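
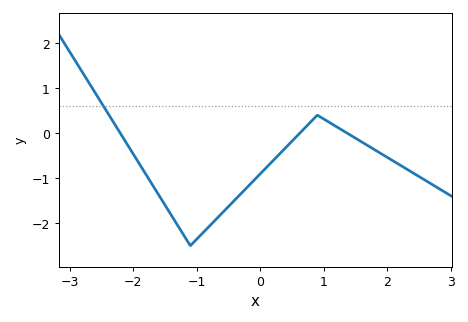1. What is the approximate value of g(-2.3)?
0.219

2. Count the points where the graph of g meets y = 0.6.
1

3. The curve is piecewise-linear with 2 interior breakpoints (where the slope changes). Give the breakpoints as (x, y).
(-1.1, -2.5); (0.9, 0.4)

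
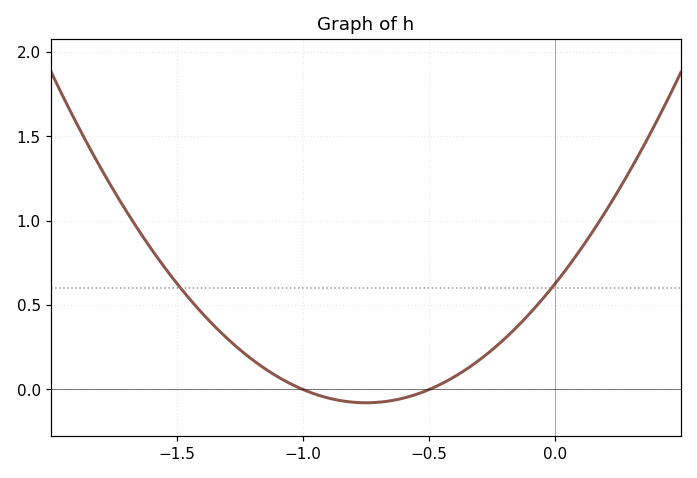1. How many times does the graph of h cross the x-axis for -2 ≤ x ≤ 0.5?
2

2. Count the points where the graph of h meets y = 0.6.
2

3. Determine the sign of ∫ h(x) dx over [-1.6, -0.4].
positive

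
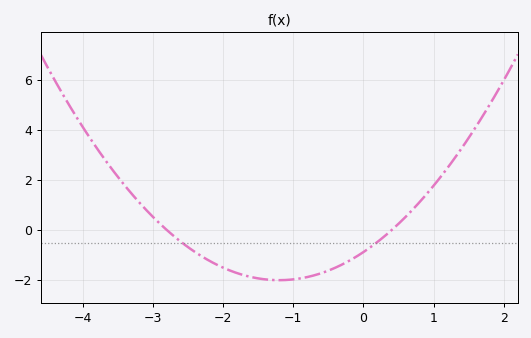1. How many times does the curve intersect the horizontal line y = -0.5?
2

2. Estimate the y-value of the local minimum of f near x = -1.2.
-2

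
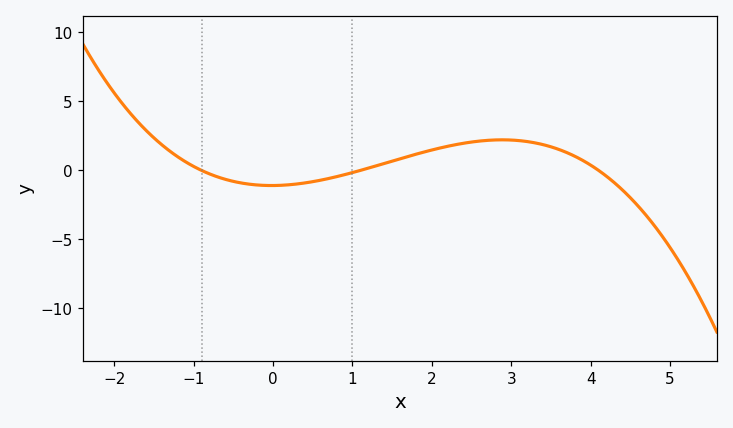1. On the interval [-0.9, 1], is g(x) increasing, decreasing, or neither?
neither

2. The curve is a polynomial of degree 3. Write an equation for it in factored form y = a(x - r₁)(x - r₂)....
y = -0.27(x + 0.9)(x - 1.1)(x - 4.1)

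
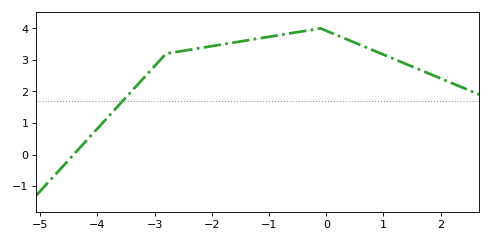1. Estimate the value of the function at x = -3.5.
1.8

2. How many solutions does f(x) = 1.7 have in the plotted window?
1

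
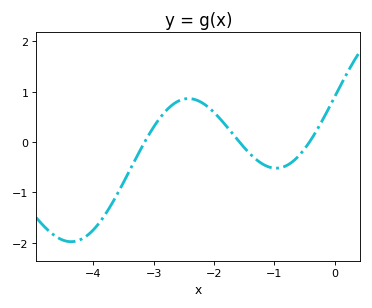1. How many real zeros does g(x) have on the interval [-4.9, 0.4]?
3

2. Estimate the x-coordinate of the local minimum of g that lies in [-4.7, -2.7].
-4.4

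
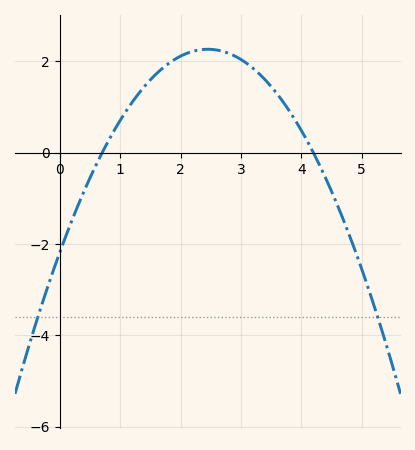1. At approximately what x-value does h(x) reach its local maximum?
2.45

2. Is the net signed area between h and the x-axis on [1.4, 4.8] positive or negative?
positive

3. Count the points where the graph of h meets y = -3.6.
2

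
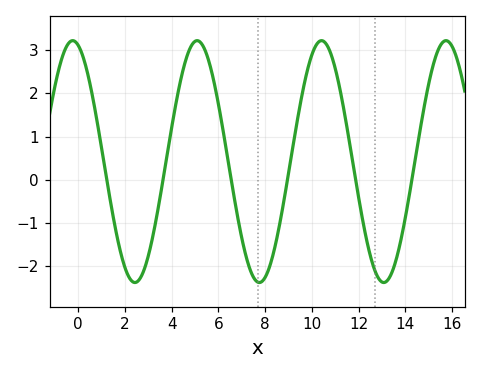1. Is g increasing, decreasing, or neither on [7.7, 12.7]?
neither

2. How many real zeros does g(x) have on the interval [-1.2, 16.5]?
6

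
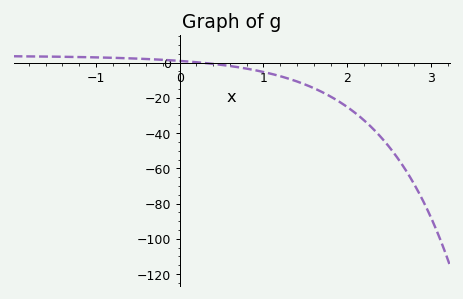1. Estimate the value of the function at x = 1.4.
-10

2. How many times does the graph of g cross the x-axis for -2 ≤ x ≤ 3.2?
1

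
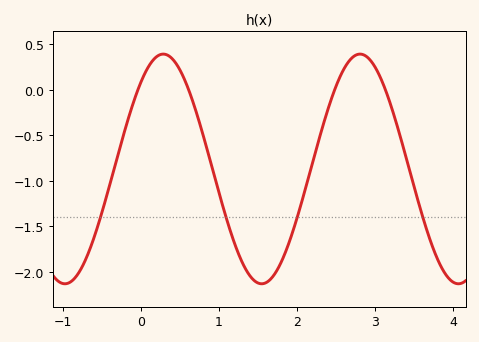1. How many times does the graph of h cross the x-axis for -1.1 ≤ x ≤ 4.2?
4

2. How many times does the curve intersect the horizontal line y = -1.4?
4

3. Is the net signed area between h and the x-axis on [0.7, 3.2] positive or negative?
negative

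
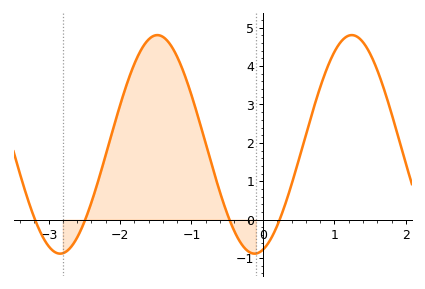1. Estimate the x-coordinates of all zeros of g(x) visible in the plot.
-3.2, -2.5, -0.5, 0.2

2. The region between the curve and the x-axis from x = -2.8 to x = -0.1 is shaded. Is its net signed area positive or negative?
positive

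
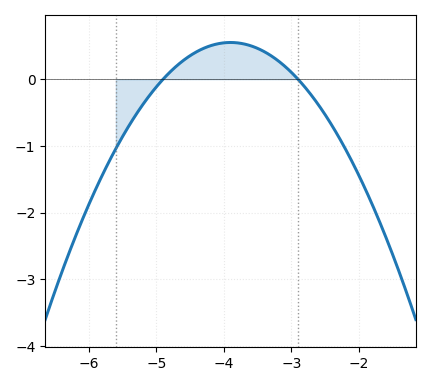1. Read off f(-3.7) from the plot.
0.5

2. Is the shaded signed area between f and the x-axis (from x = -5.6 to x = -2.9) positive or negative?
positive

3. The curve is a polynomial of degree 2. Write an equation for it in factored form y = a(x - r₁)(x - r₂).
y = -0.55(x + 4.9)(x + 2.9)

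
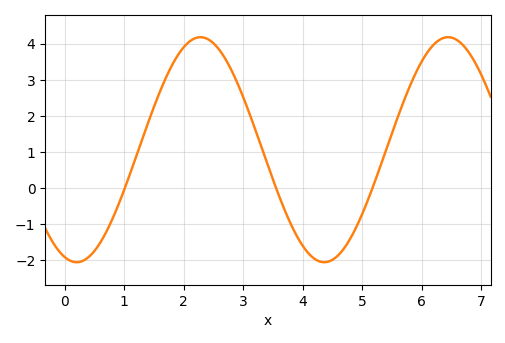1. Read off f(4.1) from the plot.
-1.8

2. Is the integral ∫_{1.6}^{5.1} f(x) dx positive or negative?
positive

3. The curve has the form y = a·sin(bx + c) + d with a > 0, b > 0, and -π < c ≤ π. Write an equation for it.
y = 3.12sin(1.5x - 1.9) + 1.06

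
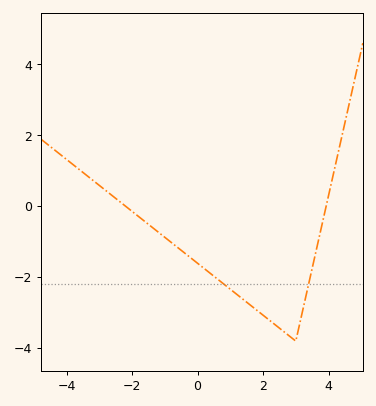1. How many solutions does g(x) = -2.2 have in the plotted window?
2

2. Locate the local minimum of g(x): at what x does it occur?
3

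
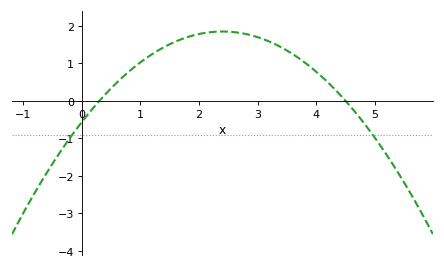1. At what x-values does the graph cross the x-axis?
0.3, 4.5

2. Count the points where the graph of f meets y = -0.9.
2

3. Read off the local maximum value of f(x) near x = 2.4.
1.85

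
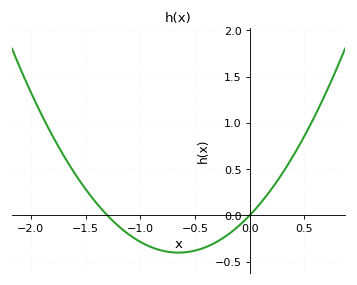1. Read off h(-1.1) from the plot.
-0.2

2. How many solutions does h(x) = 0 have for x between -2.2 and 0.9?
2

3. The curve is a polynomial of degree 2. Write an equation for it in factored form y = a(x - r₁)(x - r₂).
y = 0.95(x + 1.3)(x - 0)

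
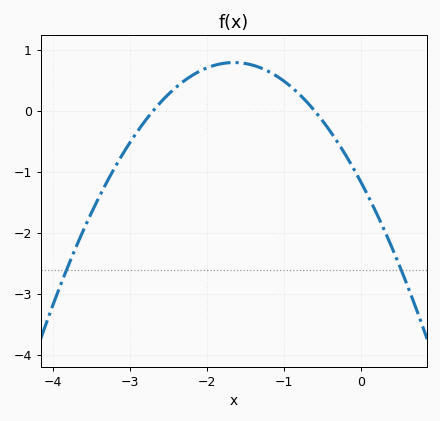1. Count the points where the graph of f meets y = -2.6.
2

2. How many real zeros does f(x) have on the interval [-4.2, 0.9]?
2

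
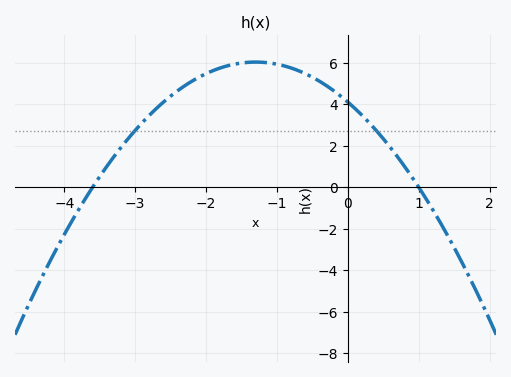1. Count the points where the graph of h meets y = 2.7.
2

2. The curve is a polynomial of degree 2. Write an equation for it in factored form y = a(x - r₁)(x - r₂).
y = -1.14(x + 3.6)(x - 1)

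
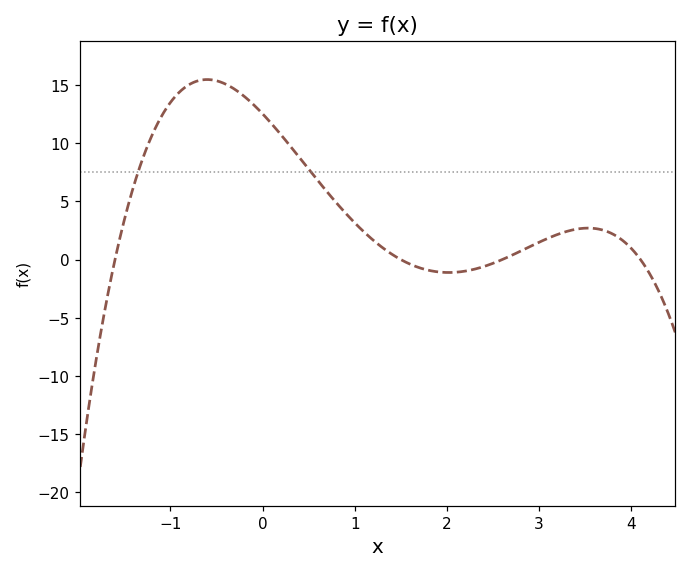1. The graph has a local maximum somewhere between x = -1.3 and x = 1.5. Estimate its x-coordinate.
-0.602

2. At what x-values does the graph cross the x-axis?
-1.6, 1.5, 2.6, 4.1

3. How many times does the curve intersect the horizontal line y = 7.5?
2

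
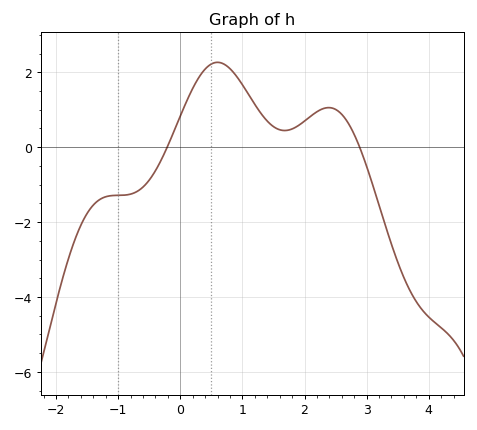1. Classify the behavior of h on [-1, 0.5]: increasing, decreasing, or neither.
increasing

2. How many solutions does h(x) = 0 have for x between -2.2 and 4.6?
2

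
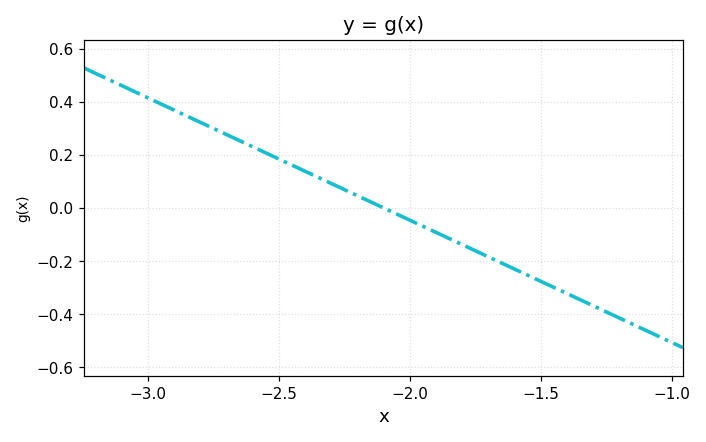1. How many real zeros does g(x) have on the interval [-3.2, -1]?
1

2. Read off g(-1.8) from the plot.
-0.138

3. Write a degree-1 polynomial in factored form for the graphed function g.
y = -0.46(x + 2.1)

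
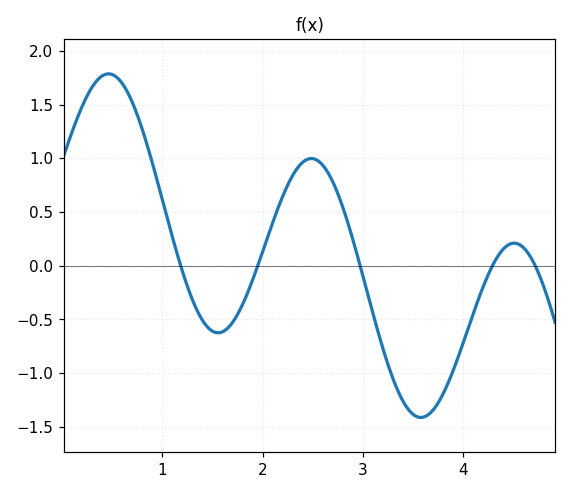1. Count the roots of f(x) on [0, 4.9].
5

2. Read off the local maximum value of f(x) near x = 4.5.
0.21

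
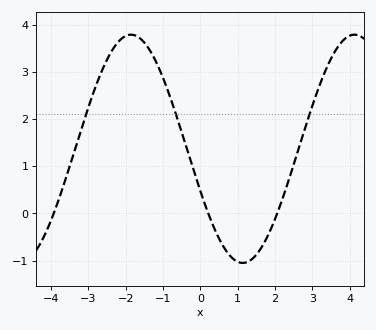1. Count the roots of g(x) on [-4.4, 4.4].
3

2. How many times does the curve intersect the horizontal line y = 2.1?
3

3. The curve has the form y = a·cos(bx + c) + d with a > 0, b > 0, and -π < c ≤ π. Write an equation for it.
y = 2.42cos(1.05x + 1.95) + 1.37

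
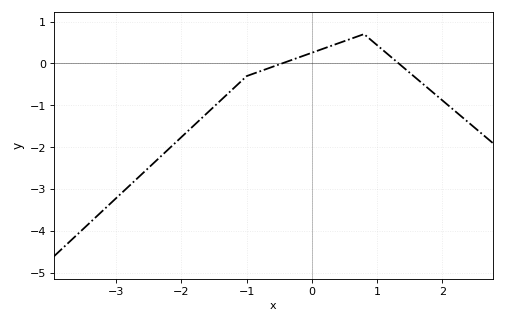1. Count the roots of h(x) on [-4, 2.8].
2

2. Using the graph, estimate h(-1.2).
-0.6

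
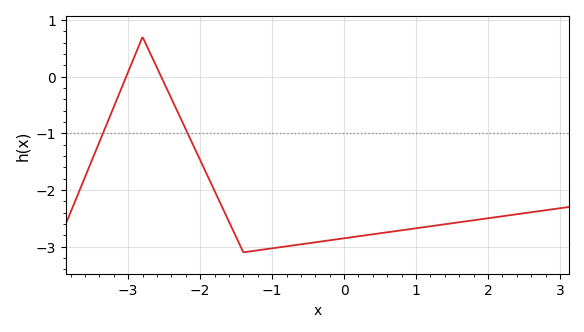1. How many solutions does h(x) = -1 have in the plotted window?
2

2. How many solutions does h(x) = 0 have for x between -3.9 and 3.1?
2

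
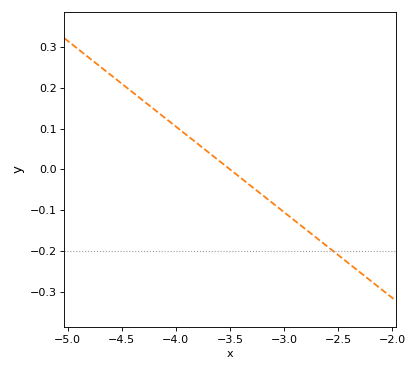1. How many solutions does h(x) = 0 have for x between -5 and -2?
1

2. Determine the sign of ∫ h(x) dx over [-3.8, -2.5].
negative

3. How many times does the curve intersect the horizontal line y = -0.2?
1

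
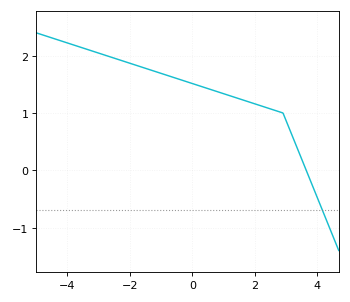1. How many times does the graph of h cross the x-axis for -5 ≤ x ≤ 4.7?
1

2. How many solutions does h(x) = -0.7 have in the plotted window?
1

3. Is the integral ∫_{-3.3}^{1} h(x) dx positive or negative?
positive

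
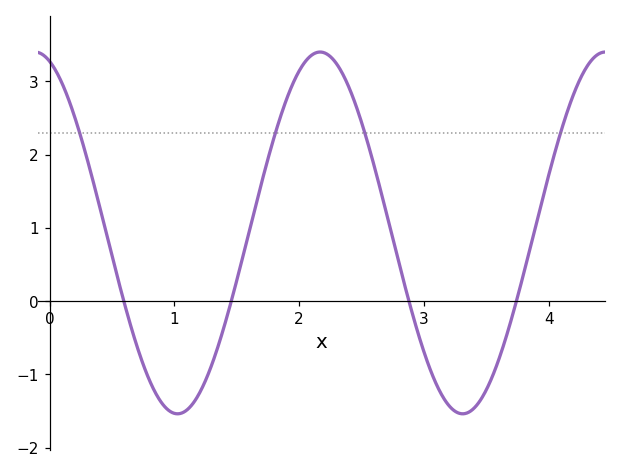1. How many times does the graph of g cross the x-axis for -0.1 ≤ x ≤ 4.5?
4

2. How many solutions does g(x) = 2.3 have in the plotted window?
4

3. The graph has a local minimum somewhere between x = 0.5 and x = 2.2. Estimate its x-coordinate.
1.03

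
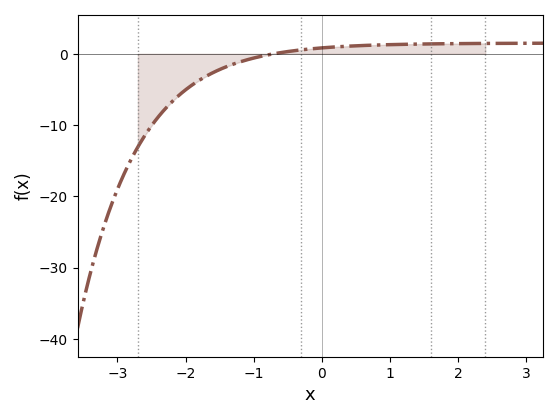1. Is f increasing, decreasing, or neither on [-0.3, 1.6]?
increasing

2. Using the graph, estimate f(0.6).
1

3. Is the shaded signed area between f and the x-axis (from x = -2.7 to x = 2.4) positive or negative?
negative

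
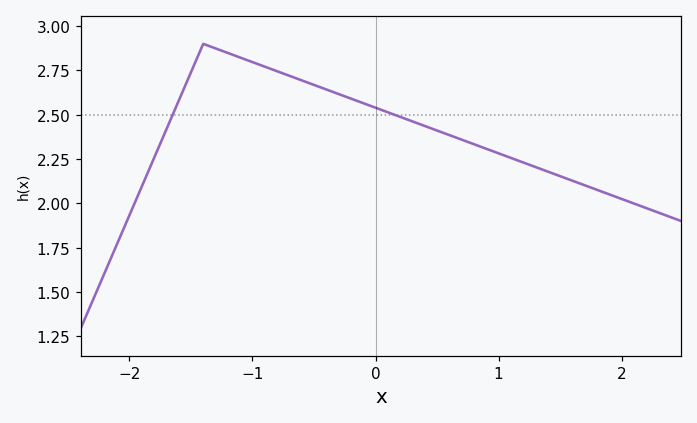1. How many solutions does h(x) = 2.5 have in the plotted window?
2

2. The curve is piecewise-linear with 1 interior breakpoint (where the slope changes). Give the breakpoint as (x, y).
(-1.4, 2.9)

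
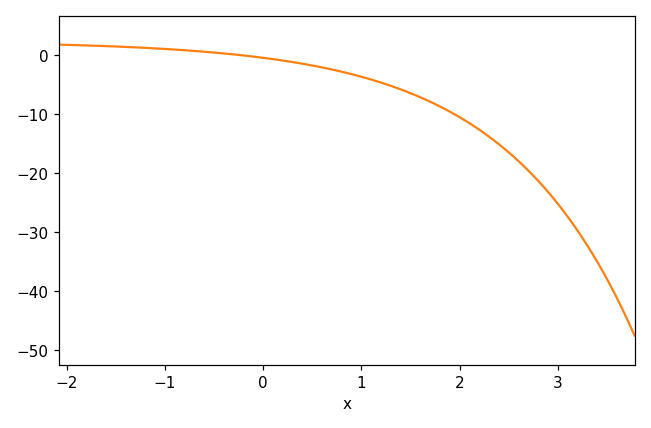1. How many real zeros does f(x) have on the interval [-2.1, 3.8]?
1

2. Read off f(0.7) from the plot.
-2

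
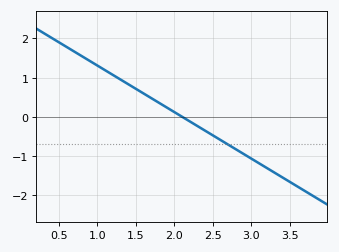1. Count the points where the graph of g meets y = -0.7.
1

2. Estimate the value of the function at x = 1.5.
0.714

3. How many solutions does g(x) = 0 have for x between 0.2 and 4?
1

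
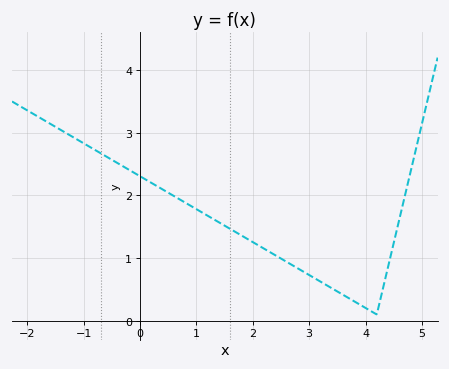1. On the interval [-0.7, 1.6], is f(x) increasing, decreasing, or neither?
decreasing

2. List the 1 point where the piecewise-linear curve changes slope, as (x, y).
(4.2, 0.1)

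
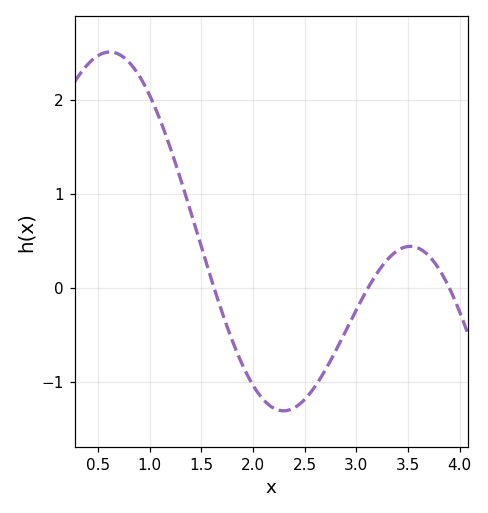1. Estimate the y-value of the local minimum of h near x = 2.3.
-1.31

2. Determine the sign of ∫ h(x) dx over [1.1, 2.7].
negative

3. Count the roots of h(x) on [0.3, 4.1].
3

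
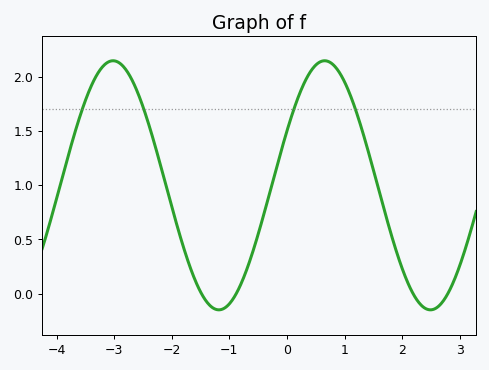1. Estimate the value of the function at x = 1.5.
1.15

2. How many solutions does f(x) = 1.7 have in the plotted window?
4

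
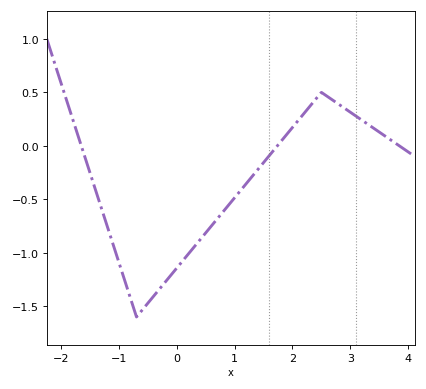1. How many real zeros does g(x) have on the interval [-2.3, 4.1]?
3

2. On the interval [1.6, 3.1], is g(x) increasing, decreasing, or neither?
neither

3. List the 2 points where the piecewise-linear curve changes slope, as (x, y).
(-0.7, -1.6); (2.5, 0.5)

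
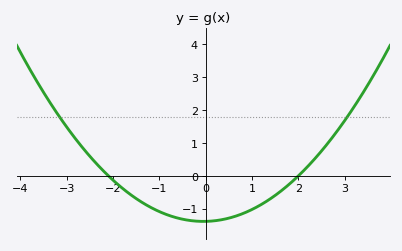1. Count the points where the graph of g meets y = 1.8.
2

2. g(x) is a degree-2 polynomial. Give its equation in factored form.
y = 0.33(x + 2.1)(x - 2)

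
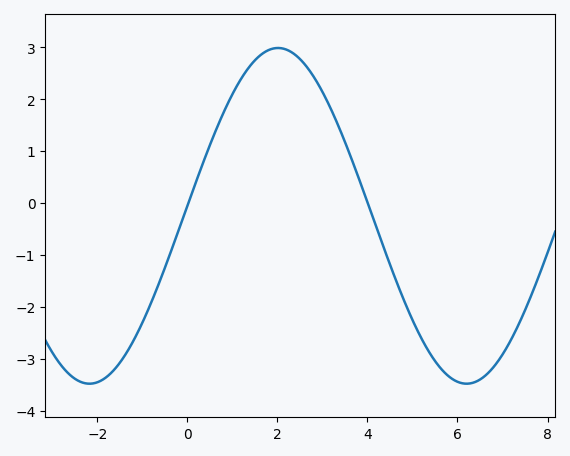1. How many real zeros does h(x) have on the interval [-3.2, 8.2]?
2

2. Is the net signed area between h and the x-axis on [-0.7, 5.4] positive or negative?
positive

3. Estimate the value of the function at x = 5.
-2.24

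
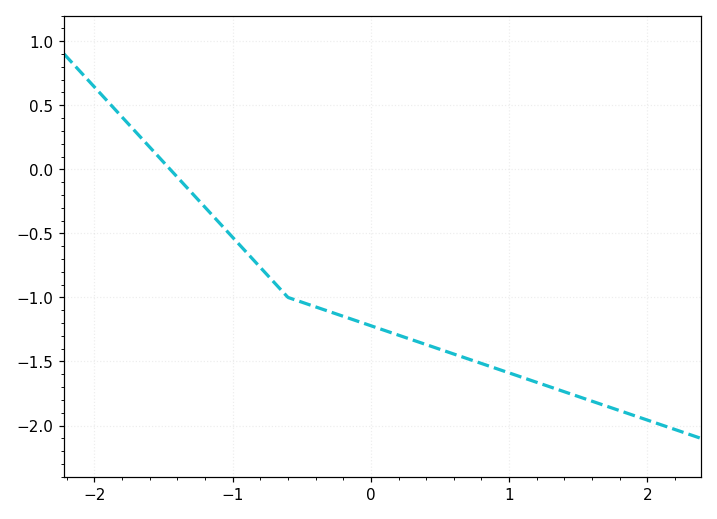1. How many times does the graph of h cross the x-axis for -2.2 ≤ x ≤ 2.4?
1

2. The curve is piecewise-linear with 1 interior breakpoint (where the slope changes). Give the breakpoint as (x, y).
(-0.6, -1)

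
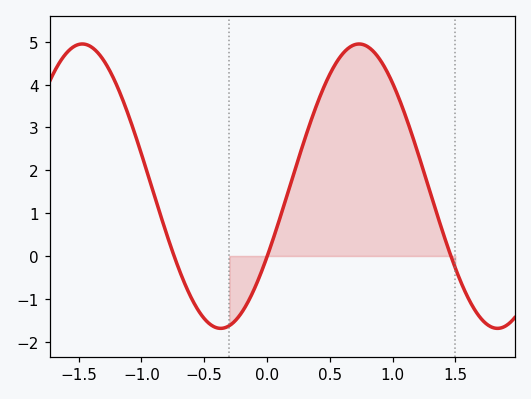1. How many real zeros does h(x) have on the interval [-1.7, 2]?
3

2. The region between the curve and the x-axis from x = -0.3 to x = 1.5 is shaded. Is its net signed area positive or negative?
positive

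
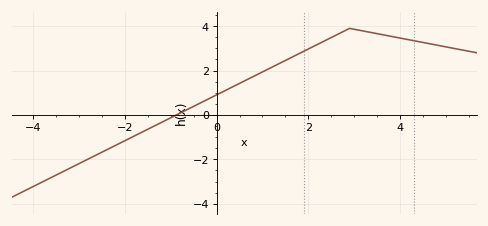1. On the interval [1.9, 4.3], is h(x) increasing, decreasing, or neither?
neither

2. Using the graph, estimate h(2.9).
4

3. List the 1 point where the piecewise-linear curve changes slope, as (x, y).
(2.9, 3.9)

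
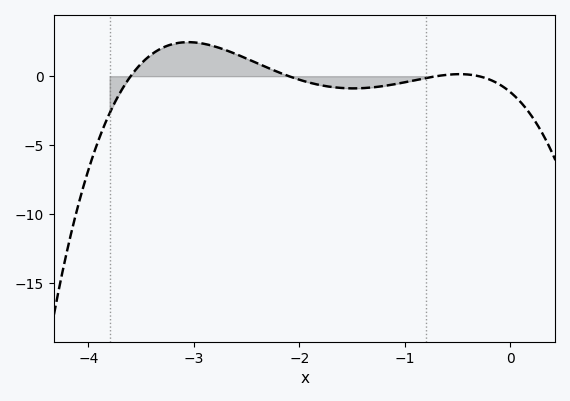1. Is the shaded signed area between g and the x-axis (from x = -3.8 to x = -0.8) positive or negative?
positive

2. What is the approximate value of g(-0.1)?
-0.613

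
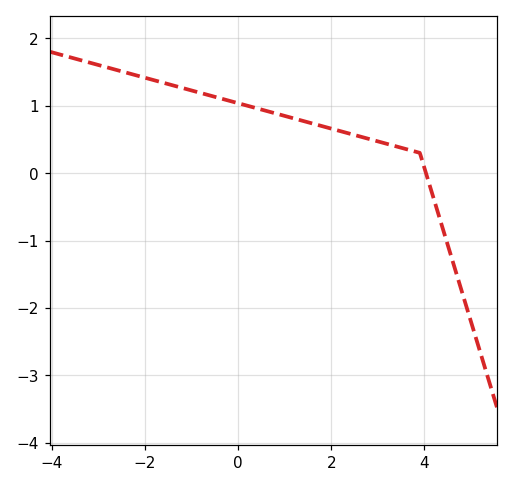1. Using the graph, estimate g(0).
1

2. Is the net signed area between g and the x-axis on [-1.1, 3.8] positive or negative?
positive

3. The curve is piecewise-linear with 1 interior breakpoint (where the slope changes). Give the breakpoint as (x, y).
(3.9, 0.3)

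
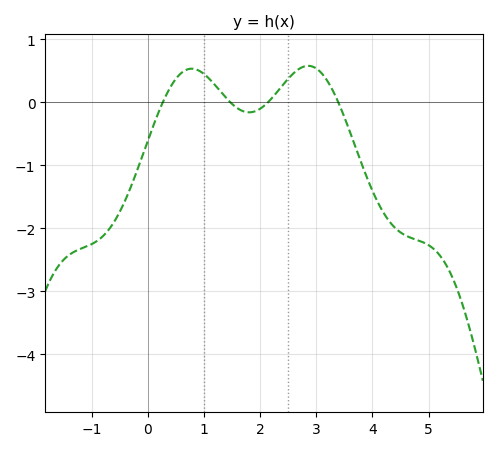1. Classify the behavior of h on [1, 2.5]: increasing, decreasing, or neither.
neither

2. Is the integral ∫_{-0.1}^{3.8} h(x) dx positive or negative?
positive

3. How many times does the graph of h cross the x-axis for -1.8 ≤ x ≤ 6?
4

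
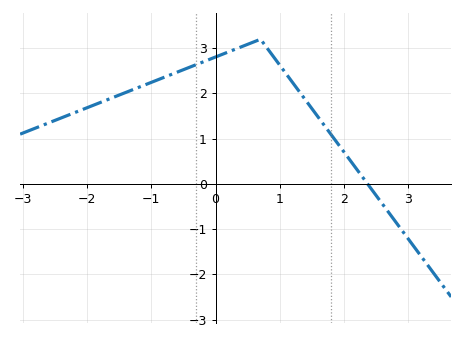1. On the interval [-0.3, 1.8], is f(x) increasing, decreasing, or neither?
neither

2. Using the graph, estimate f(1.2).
2.2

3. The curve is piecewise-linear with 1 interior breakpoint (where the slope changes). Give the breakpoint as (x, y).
(0.7, 3.2)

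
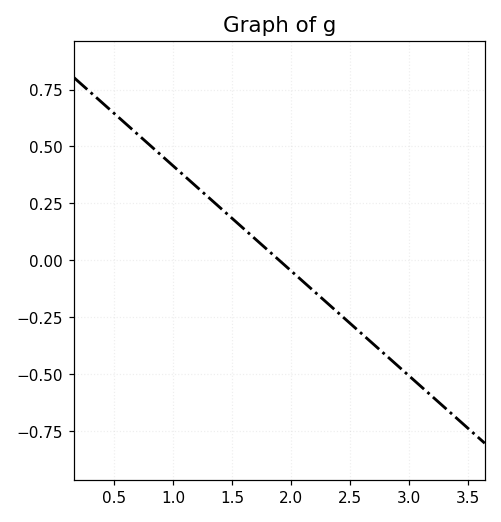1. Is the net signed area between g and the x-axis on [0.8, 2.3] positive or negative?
positive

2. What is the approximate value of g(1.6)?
0.138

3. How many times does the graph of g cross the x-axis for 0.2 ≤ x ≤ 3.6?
1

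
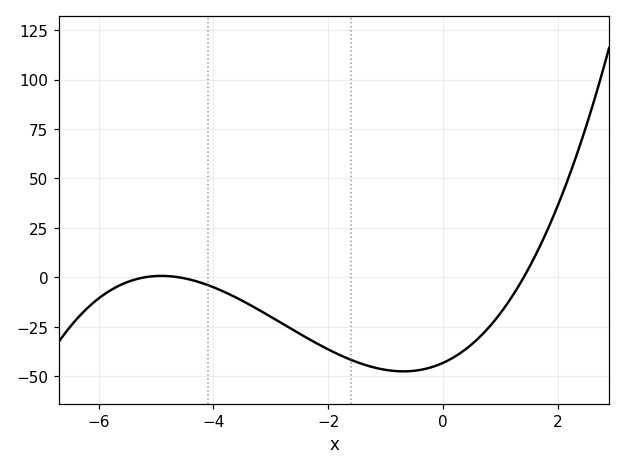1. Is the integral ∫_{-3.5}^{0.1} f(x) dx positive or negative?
negative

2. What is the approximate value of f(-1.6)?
-42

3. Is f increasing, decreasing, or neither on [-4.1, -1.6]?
decreasing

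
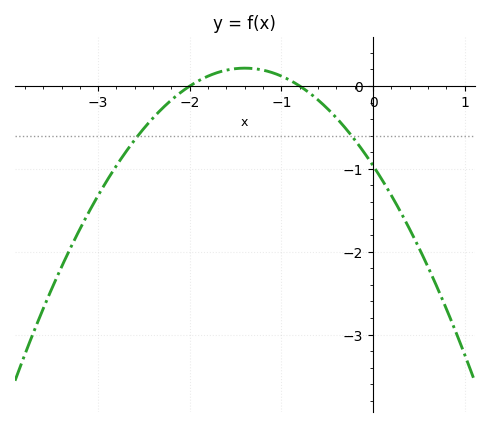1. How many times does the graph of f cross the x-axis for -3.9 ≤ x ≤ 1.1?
2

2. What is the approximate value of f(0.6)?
-2.2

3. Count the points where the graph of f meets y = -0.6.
2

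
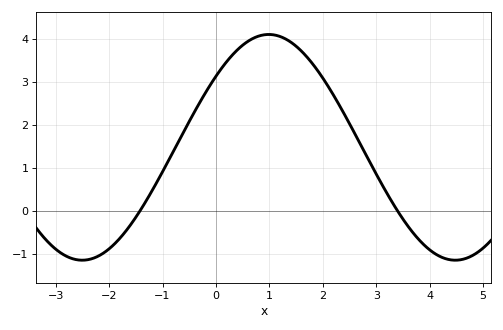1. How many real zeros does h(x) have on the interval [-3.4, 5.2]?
2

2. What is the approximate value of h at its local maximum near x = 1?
4.1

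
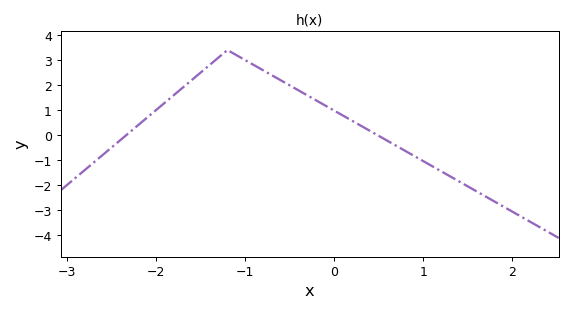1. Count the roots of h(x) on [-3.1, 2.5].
2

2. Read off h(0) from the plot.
0.981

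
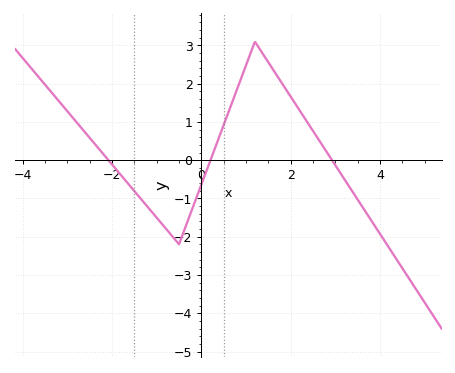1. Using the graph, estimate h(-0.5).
-2.2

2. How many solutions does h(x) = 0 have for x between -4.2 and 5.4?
3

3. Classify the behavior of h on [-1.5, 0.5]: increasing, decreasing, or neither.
neither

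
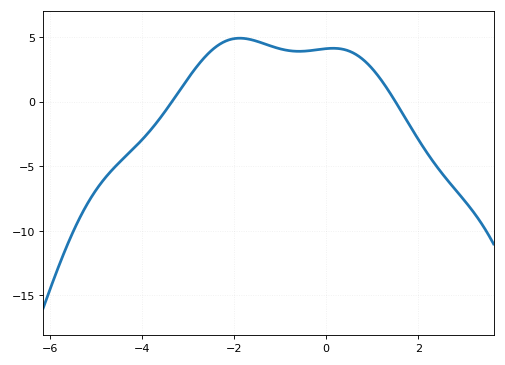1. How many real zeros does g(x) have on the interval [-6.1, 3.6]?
2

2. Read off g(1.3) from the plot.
1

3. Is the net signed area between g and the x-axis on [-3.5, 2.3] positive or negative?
positive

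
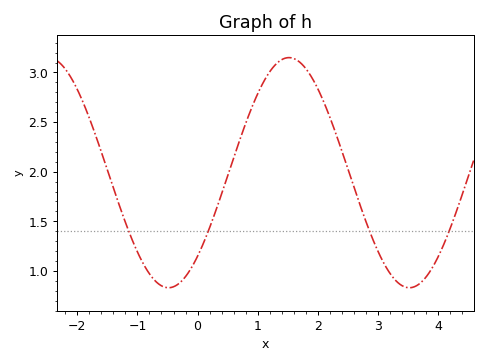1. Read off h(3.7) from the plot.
0.9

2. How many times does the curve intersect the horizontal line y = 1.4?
4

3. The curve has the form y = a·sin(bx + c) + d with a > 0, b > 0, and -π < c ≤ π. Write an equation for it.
y = 1.16sin(1.6x - 0.81) + 1.99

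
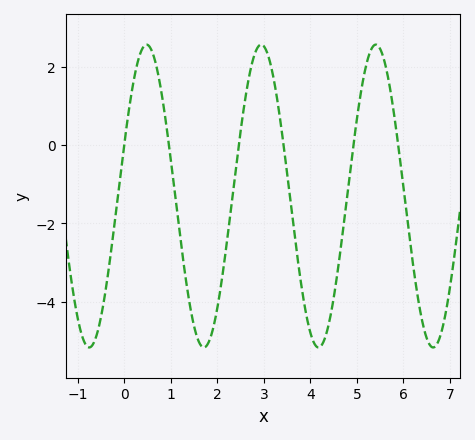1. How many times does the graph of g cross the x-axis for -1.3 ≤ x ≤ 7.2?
6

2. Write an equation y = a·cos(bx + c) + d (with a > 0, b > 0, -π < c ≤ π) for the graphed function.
y = 3.87cos(2.55x - 1.22) - 1.3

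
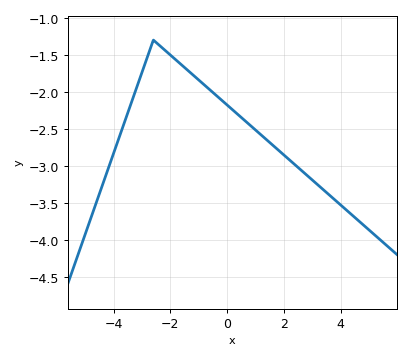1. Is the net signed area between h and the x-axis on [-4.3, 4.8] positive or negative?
negative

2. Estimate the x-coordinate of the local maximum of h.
-2.6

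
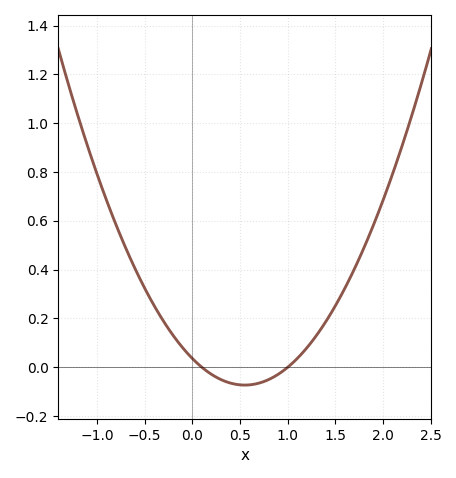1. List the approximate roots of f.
0.1, 1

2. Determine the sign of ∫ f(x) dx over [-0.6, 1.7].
positive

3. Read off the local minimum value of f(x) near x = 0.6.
-0.073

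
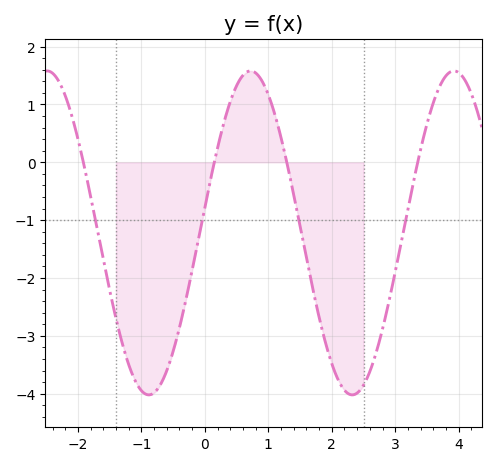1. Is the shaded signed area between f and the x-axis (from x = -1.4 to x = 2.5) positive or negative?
negative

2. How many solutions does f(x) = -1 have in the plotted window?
4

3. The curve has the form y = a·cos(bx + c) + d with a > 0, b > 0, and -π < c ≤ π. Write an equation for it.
y = 2.8cos(1.96x - 1.41) - 1.22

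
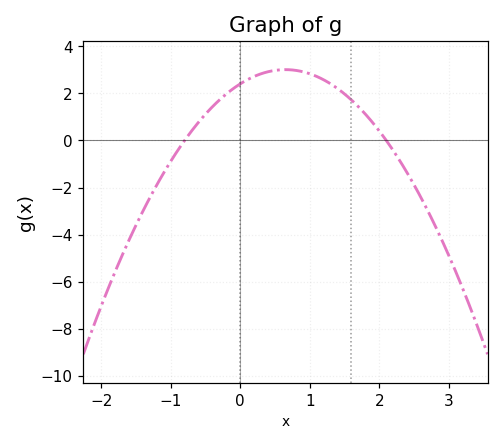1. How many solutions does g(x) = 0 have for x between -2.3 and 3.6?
2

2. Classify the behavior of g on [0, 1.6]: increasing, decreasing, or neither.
neither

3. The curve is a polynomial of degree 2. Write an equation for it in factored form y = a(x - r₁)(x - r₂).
y = -1.43(x + 0.8)(x - 2.1)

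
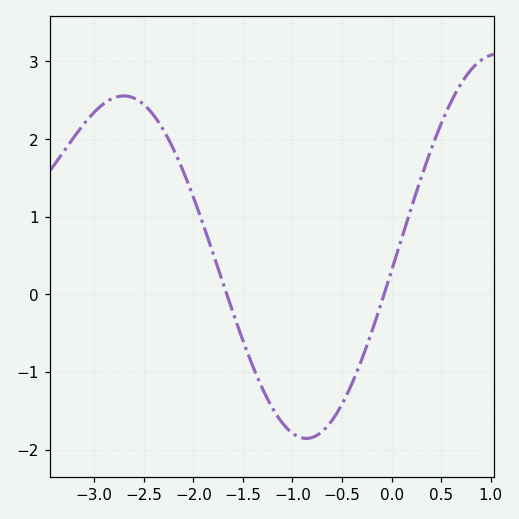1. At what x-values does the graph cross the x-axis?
-1.7, -0.1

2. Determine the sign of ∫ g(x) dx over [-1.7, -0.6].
negative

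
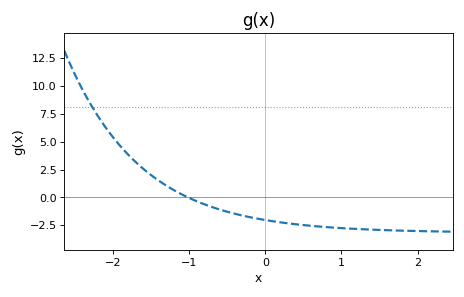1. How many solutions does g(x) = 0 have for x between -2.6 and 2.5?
1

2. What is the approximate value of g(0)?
-2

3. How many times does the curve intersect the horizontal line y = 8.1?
1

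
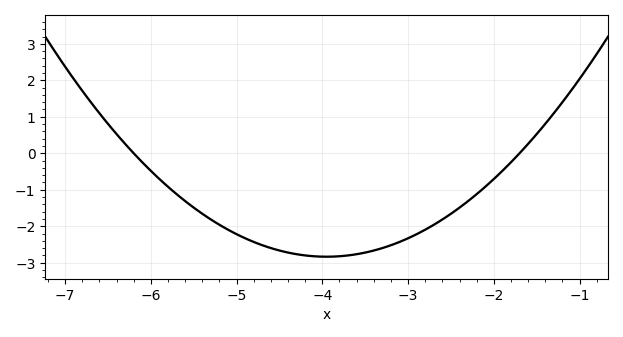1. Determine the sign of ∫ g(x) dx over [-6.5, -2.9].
negative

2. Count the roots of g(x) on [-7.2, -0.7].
2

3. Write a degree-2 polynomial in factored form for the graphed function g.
y = 0.56(x + 6.2)(x + 1.7)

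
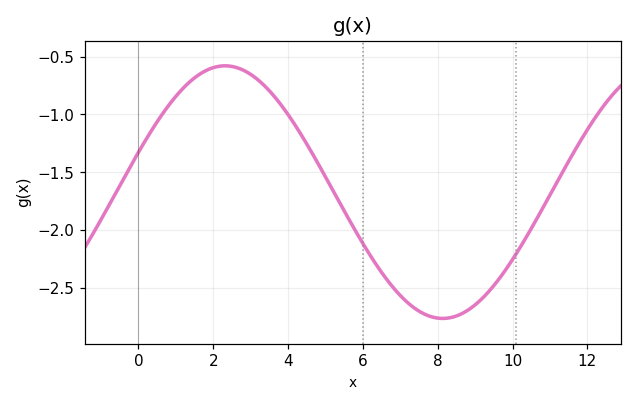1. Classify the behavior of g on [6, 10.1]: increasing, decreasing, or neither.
neither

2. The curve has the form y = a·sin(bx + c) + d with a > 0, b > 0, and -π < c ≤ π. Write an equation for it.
y = 1.09sin(0.54x + 0.32) - 1.67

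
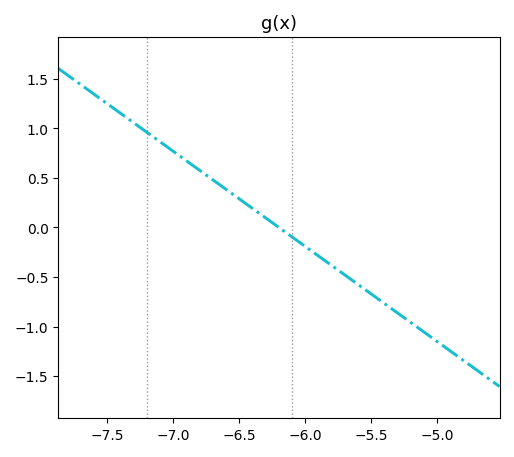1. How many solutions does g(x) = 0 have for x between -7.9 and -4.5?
1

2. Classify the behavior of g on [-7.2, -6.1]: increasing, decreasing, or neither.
decreasing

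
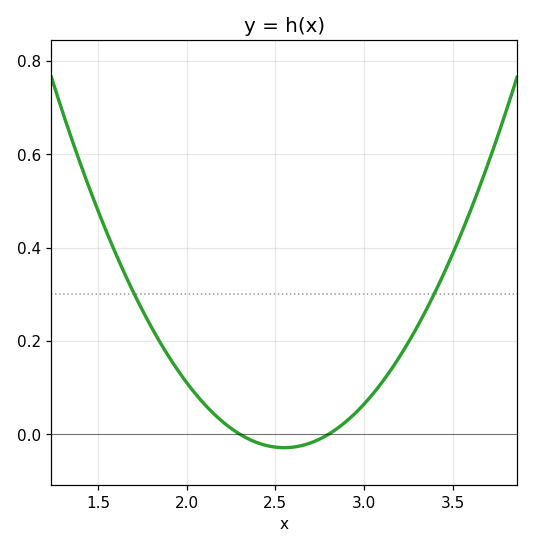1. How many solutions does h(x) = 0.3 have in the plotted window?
2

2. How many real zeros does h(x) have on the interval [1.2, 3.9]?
2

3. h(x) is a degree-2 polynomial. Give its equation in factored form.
y = 0.46(x - 2.3)(x - 2.8)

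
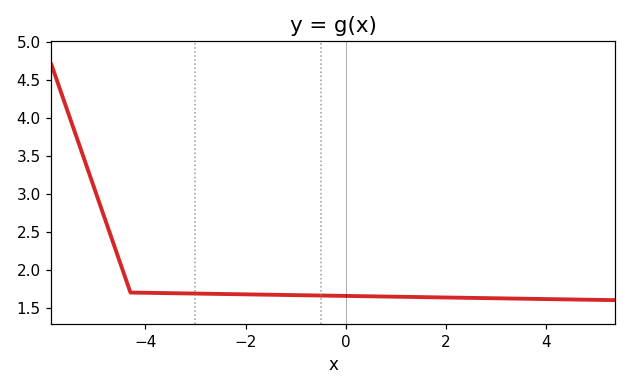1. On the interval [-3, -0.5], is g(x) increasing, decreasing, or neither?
decreasing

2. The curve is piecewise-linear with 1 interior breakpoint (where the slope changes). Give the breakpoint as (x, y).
(-4.3, 1.7)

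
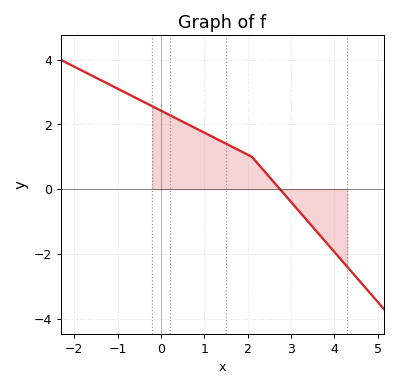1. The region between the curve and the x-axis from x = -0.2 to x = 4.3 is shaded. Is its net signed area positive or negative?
positive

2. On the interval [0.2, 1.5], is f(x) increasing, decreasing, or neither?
decreasing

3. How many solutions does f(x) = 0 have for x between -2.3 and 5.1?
1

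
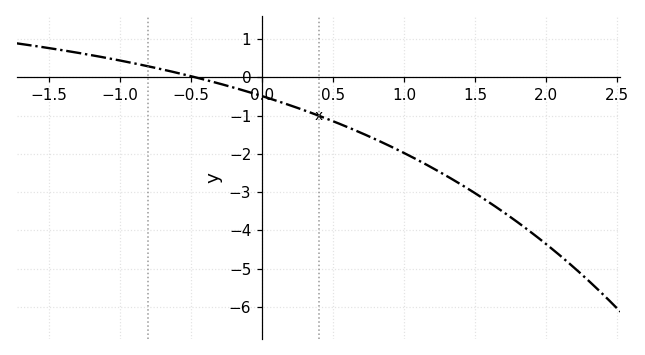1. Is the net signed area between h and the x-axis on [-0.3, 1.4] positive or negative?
negative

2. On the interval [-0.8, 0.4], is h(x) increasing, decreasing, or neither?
decreasing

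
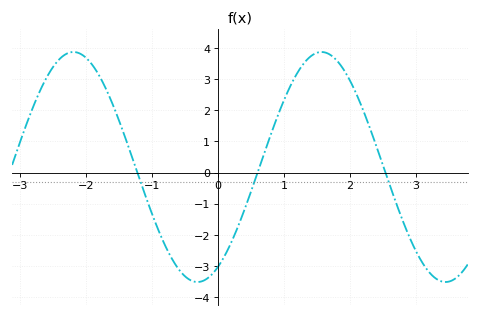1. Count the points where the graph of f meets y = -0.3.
3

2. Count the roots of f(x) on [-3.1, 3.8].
3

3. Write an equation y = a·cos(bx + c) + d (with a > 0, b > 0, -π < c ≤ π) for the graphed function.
y = 3.69cos(1.7x - 2.6) + 0.18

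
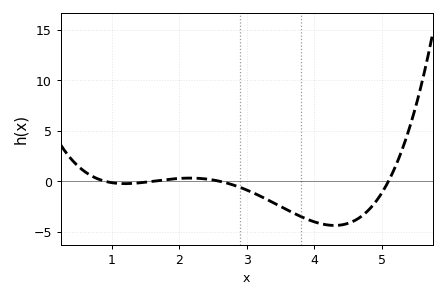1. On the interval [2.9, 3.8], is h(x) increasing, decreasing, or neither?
decreasing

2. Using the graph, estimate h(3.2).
-1.5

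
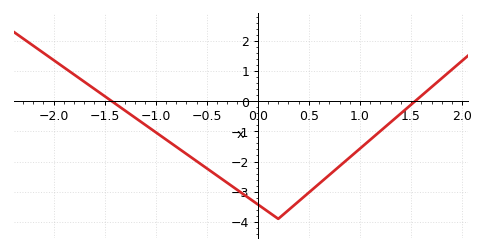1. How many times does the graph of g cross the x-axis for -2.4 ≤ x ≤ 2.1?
2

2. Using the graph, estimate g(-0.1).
-3.2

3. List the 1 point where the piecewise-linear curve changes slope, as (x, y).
(0.2, -3.9)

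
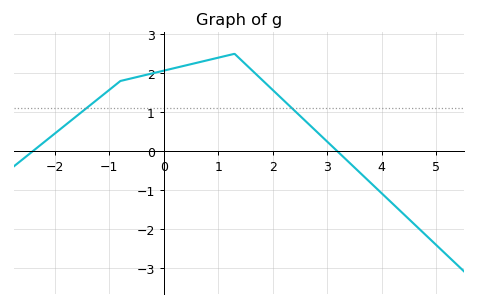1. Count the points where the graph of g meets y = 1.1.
2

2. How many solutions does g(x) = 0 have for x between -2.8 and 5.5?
2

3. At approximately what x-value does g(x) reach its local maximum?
1.3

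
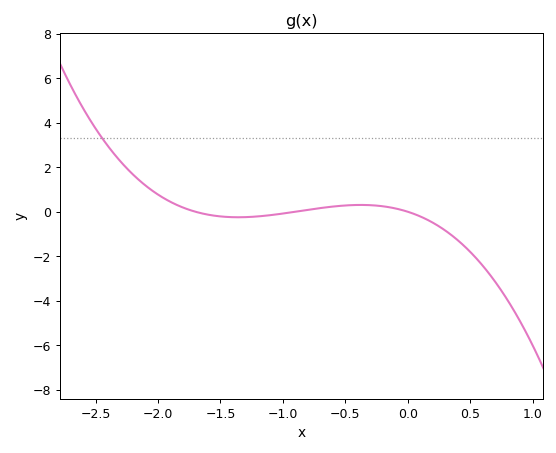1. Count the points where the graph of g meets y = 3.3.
1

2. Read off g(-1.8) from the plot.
0.19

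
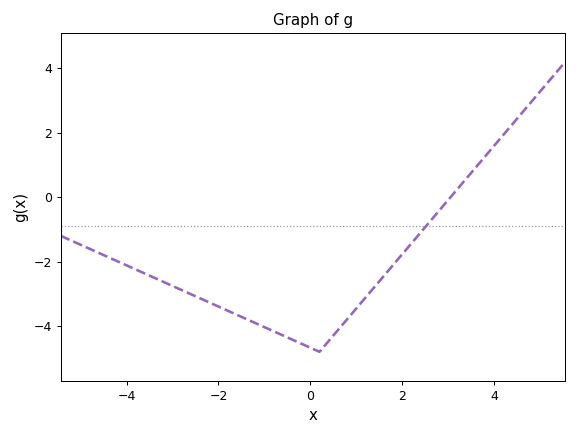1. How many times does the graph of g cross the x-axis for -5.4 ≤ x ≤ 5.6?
1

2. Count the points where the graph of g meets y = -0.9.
1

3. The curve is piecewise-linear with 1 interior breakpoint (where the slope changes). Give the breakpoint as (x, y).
(0.2, -4.8)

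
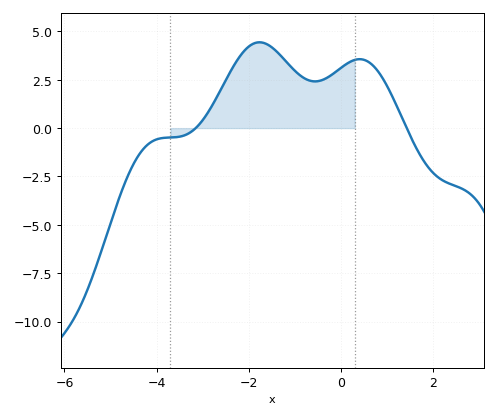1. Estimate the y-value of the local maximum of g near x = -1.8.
4.4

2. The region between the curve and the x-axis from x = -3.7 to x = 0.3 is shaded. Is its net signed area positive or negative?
positive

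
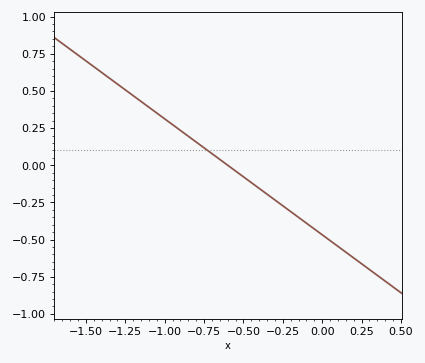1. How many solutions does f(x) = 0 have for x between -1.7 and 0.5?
1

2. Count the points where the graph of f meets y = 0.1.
1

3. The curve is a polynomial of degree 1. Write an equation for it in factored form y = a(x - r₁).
y = -0.78(x + 0.6)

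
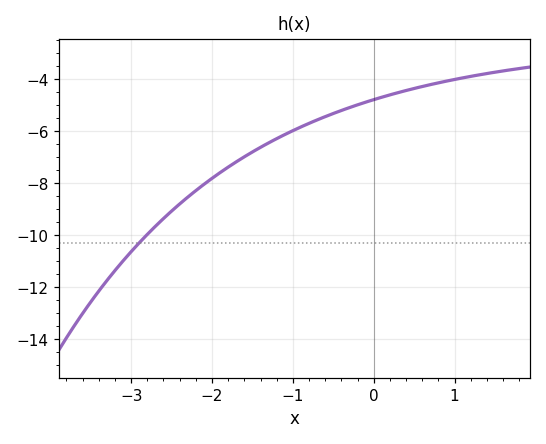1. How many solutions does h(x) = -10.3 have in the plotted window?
1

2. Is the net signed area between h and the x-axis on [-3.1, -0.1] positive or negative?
negative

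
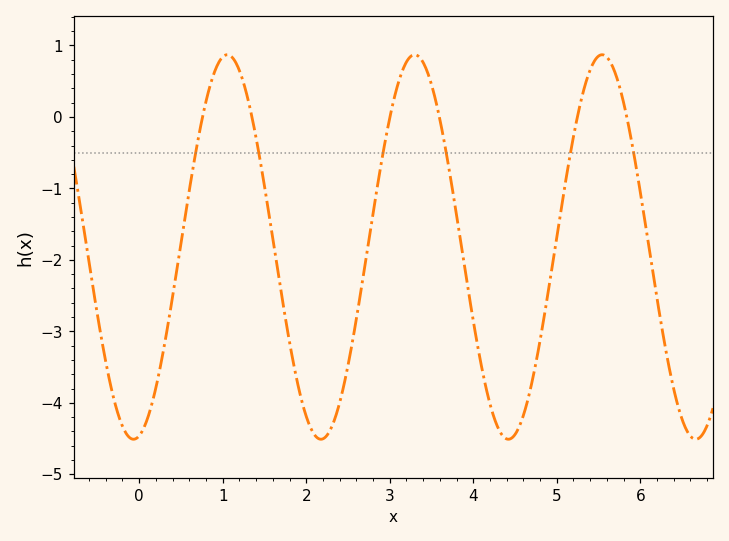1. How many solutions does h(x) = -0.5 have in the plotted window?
6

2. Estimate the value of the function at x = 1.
0.8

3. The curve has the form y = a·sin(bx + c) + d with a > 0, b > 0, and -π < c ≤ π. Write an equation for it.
y = 2.69sin(2.8x - 1.4) - 1.82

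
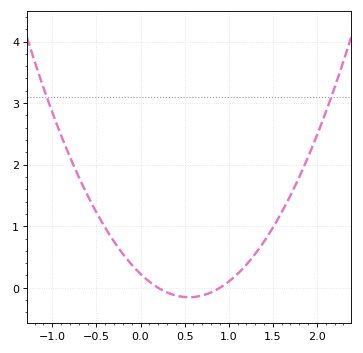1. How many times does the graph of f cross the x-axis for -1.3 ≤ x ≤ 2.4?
2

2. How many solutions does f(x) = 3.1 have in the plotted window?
2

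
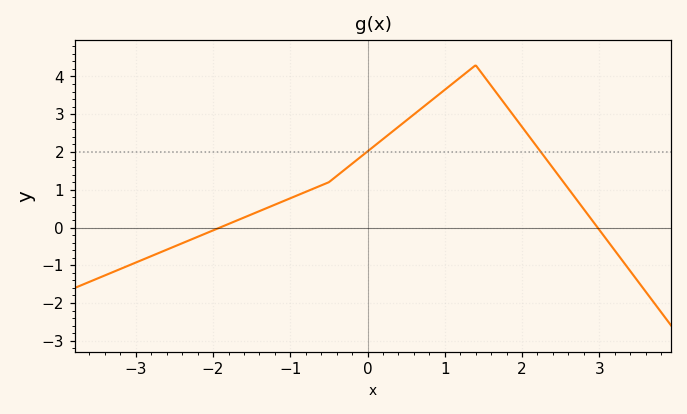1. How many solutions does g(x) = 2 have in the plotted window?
2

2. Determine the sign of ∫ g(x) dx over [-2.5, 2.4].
positive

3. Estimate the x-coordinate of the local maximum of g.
1.4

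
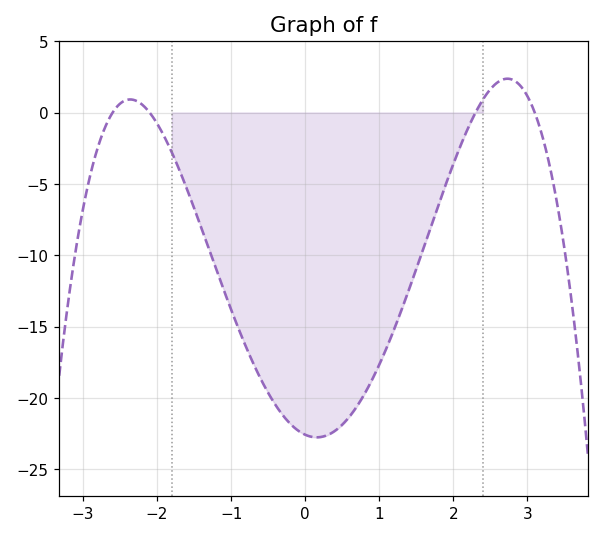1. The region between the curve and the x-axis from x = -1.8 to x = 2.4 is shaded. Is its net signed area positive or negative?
negative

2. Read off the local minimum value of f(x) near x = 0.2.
-23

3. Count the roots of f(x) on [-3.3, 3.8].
4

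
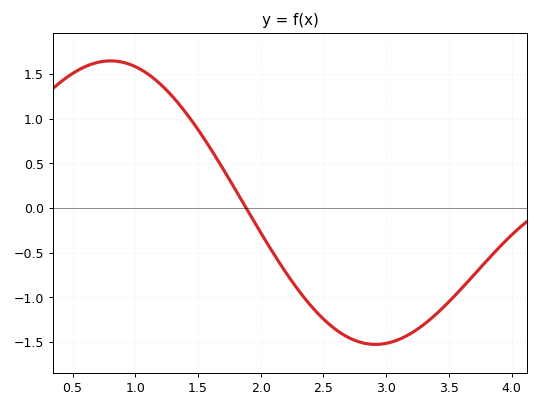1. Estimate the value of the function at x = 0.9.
1.65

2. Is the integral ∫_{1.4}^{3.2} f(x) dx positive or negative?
negative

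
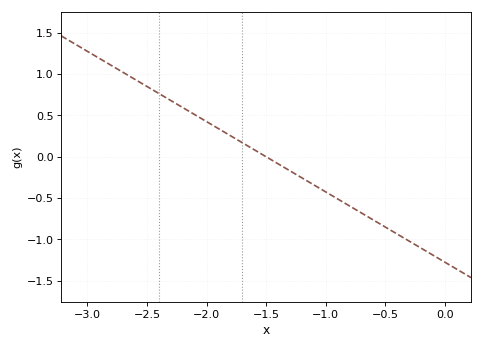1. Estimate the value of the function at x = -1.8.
0.25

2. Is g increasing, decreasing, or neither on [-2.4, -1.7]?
decreasing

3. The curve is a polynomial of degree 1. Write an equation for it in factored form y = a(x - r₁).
y = -0.85(x + 1.5)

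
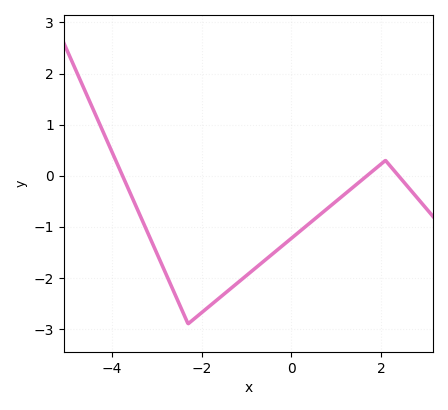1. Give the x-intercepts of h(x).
-3.8, 1.6, 2.4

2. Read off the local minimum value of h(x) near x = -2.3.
-2.9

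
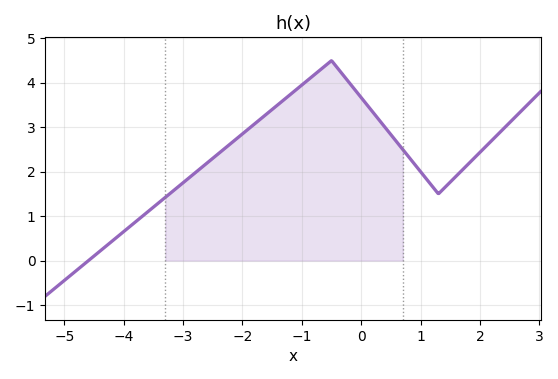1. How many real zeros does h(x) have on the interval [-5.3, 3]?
1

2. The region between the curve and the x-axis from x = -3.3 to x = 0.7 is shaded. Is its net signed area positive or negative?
positive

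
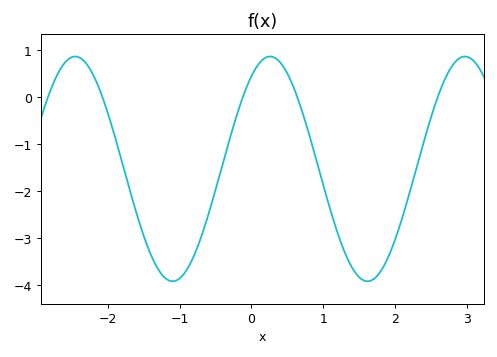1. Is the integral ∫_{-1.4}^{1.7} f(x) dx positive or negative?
negative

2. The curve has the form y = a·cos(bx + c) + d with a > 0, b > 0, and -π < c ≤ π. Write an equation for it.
y = 2.39cos(2.3x - 0.6) - 1.53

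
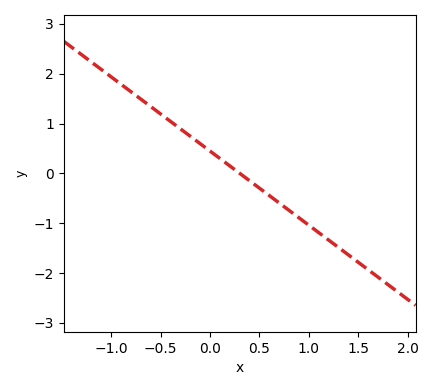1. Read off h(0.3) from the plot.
0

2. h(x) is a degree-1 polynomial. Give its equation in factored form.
y = -1.49(x - 0.3)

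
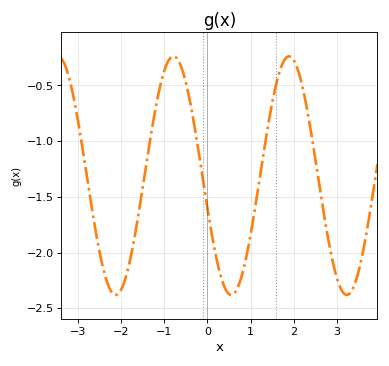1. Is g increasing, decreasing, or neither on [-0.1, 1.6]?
neither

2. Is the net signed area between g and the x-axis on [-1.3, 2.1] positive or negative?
negative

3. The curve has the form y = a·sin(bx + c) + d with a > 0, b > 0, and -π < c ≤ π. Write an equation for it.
y = 1.07sin(2.34x - 2.86) - 1.31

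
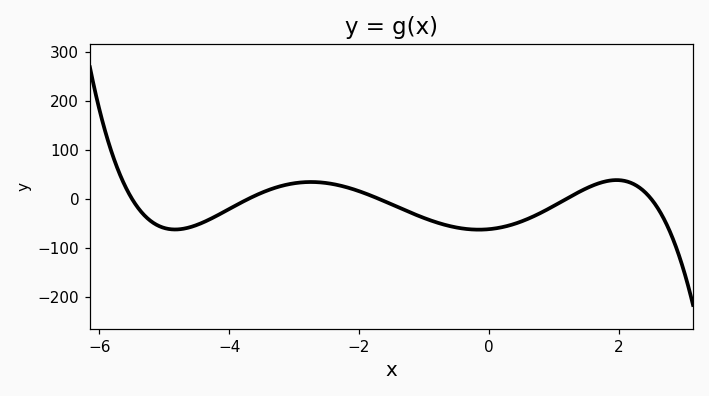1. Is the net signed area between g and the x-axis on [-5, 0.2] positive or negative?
negative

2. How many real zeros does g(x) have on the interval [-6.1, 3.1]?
5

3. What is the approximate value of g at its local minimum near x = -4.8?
-60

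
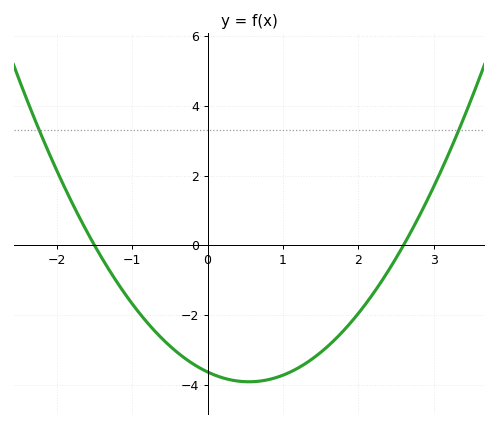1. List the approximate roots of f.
-1.5, 2.6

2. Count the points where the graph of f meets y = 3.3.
2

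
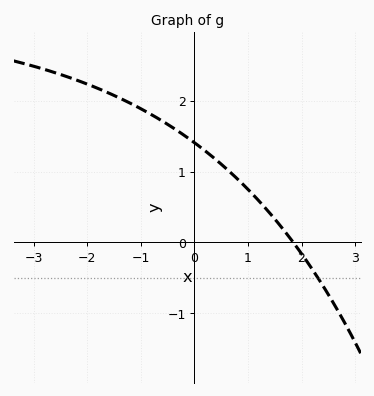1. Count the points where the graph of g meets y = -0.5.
1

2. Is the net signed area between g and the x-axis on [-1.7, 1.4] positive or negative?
positive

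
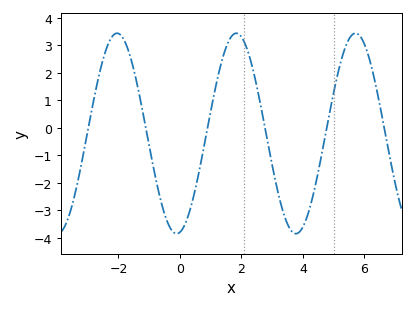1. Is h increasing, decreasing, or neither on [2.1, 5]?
neither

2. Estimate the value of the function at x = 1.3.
2.1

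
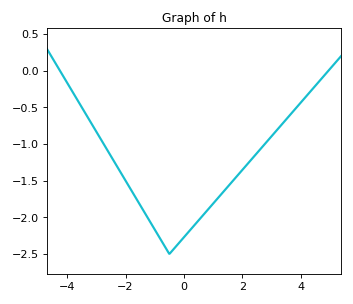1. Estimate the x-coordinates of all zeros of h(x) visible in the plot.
-4.2, 5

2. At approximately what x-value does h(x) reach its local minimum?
-0.4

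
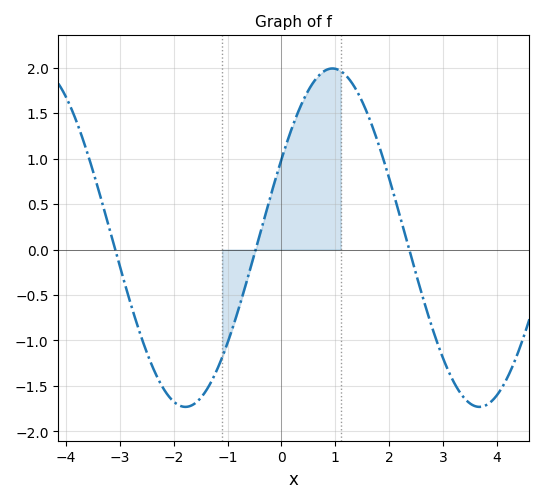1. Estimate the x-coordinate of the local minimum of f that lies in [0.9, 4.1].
3.68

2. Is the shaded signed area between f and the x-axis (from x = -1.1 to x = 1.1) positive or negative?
positive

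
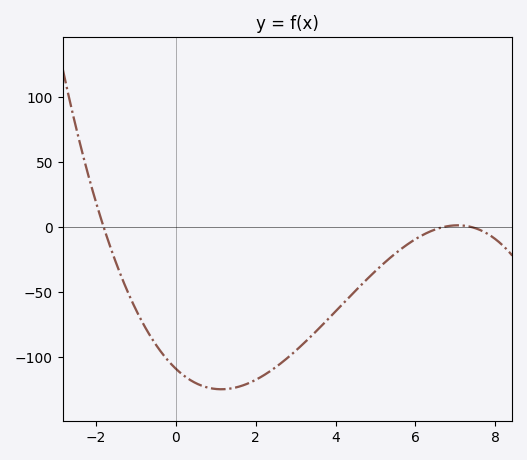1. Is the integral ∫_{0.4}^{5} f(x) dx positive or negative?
negative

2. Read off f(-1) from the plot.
-63.1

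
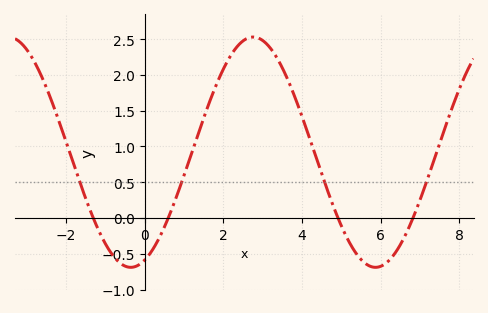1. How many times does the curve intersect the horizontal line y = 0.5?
4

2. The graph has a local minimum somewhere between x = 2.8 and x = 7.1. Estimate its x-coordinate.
5.86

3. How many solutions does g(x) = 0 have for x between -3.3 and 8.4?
4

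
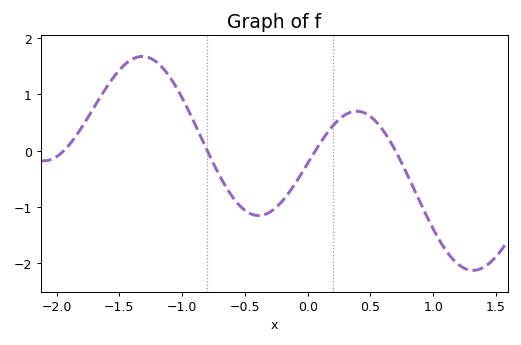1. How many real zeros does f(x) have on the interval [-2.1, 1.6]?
4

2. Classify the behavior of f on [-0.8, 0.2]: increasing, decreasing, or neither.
neither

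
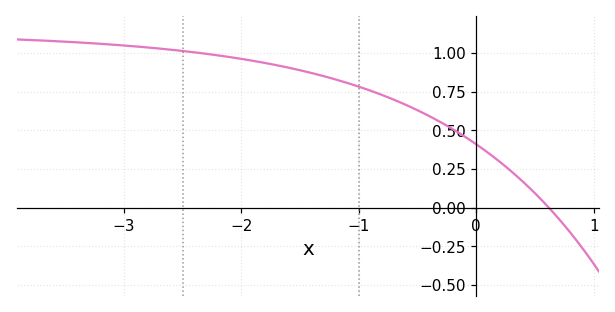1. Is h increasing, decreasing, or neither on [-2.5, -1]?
decreasing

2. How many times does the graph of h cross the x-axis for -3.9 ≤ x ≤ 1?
1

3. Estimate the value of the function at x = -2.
0.96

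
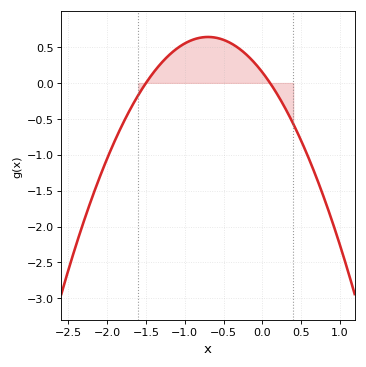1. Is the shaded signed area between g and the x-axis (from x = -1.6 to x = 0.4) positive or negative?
positive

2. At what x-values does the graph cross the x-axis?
-1.5, 0.1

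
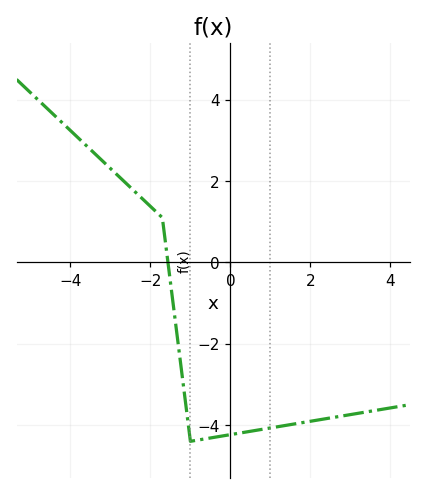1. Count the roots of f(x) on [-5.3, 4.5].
1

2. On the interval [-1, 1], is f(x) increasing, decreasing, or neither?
increasing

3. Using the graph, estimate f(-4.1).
3.34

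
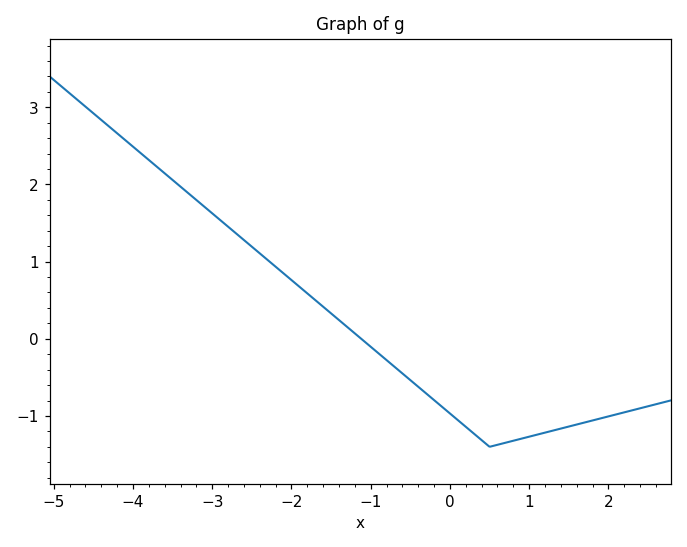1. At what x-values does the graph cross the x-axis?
-1.2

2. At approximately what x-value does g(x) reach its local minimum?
0.4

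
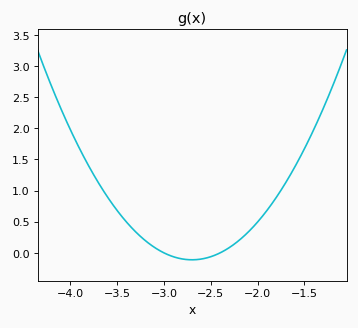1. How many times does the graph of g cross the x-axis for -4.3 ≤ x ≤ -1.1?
2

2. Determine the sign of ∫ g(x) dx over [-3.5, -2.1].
positive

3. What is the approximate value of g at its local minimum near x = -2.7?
-0.112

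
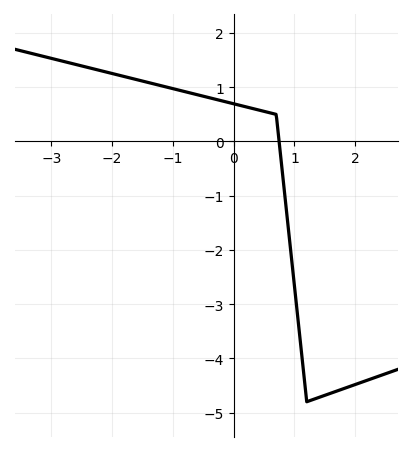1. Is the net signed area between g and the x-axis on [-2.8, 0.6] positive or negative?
positive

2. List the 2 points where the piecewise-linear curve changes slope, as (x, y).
(0.7, 0.5); (1.2, -4.8)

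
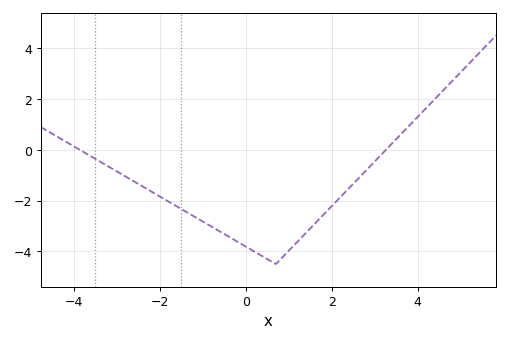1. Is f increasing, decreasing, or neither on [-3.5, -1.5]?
decreasing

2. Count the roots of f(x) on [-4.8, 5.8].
2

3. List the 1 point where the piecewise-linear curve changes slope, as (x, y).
(0.7, -4.5)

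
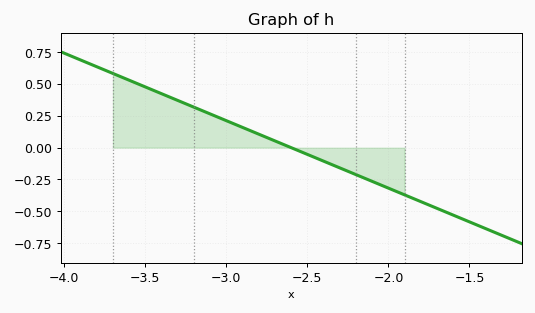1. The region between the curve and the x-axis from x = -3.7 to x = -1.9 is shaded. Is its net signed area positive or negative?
positive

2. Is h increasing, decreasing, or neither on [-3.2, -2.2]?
decreasing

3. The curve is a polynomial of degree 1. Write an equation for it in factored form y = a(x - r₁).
y = -0.53(x + 2.6)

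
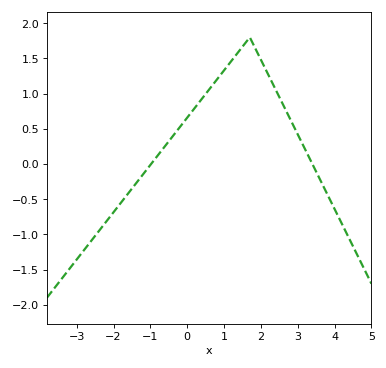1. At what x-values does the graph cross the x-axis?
-0.981, 3.4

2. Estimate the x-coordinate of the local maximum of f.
1.7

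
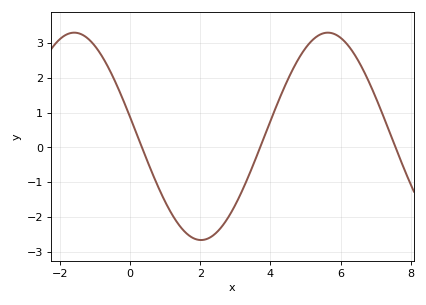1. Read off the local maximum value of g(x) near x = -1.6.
3.3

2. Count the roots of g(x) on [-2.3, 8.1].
3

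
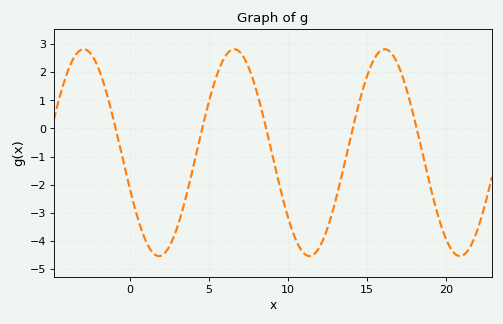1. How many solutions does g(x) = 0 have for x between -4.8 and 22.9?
5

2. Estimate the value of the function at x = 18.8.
-1.56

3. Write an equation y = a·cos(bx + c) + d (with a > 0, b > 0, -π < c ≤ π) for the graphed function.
y = 3.68cos(0.66x + 1.92) - 0.86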